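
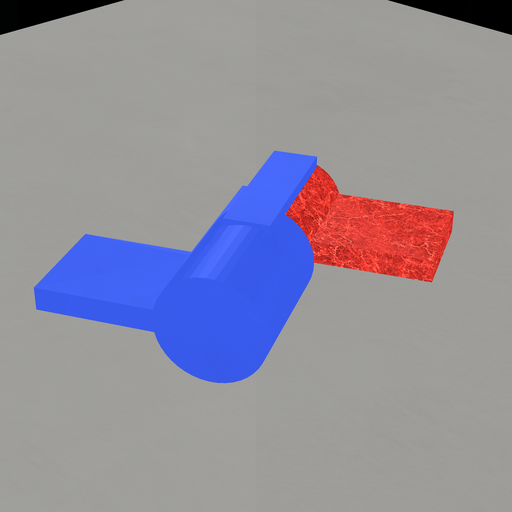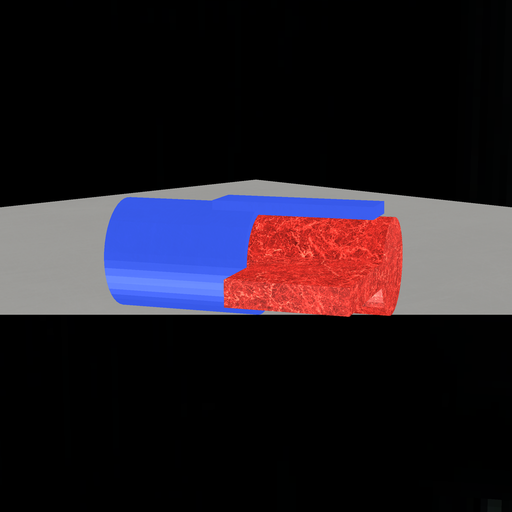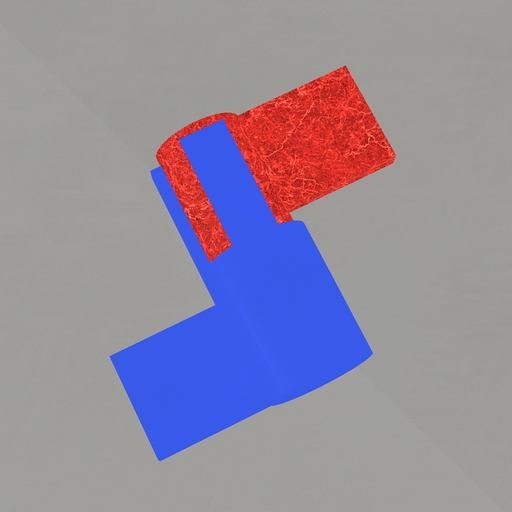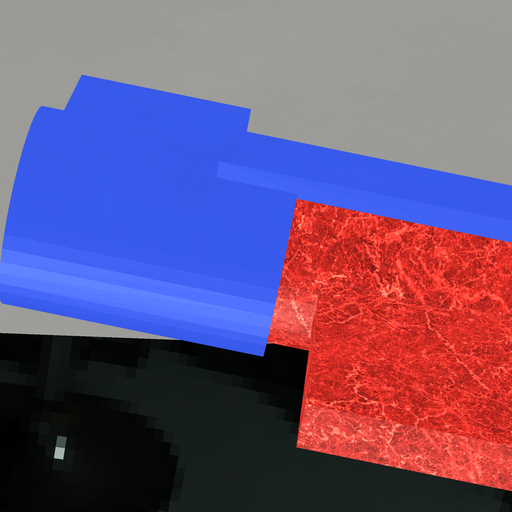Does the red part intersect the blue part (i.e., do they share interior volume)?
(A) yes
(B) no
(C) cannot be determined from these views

(A) yes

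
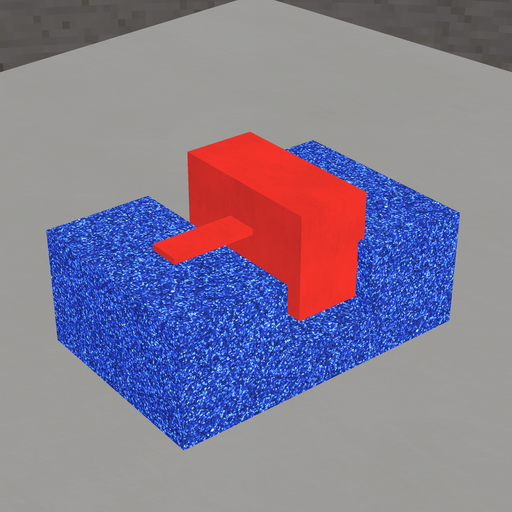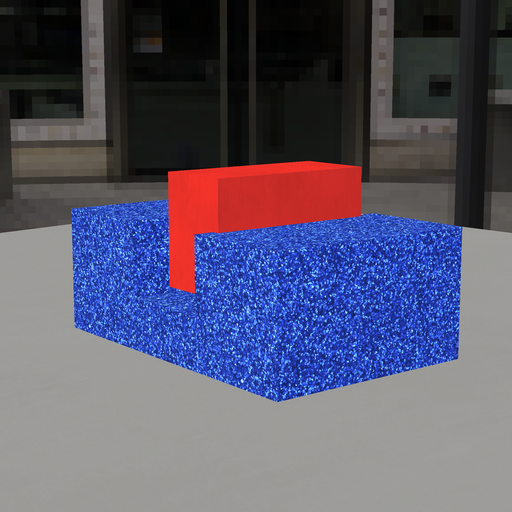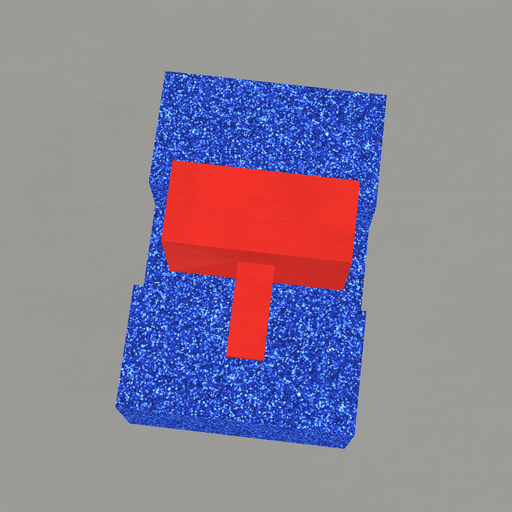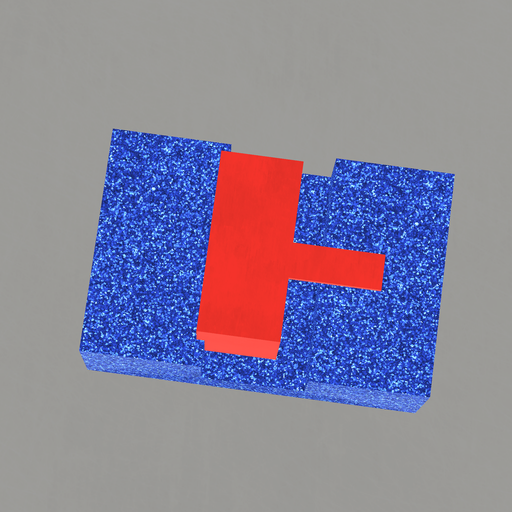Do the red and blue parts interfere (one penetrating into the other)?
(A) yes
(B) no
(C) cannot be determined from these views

(A) yes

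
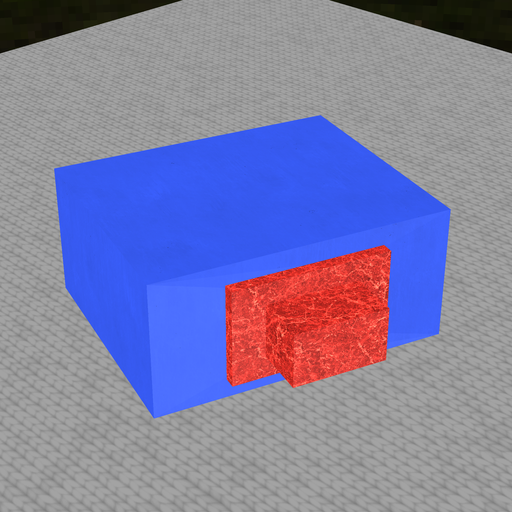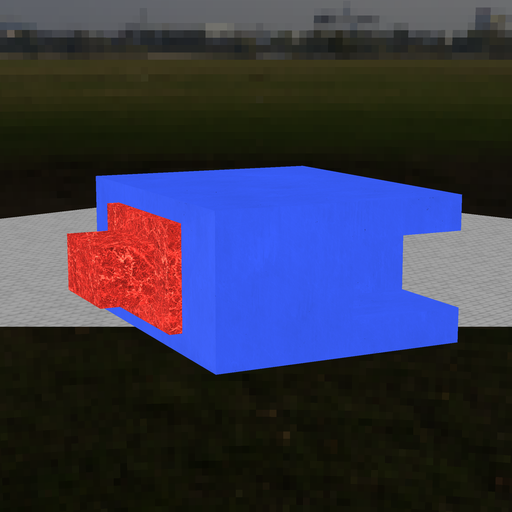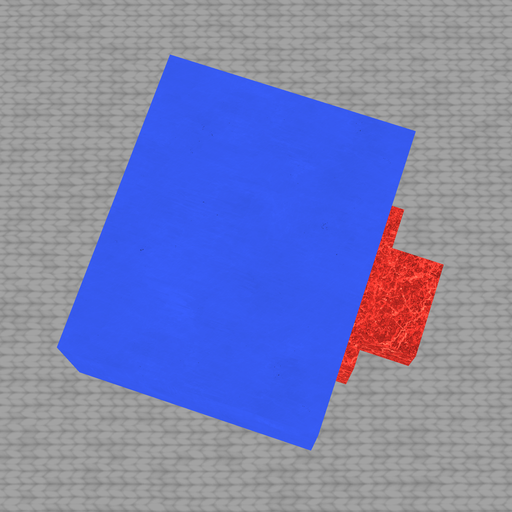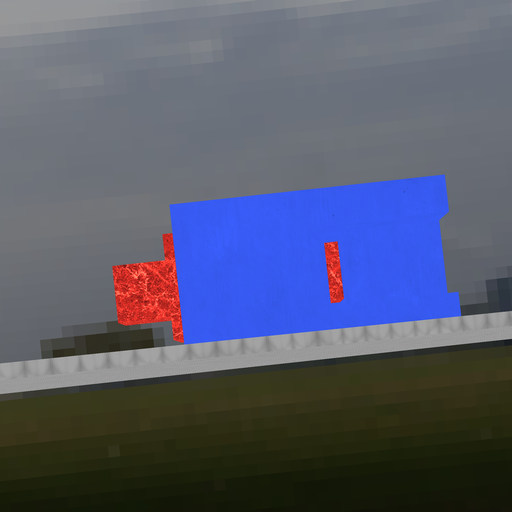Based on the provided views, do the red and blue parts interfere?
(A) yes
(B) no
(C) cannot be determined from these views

(B) no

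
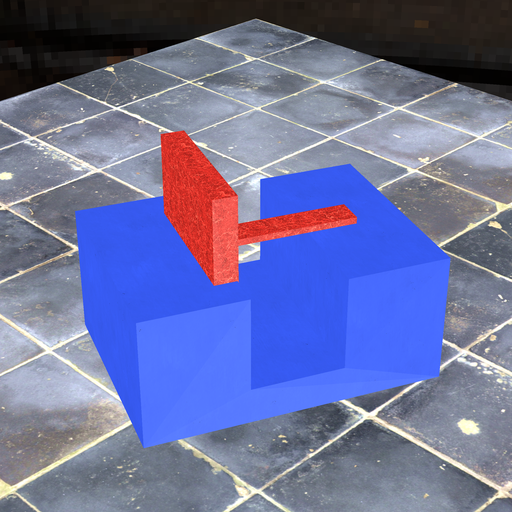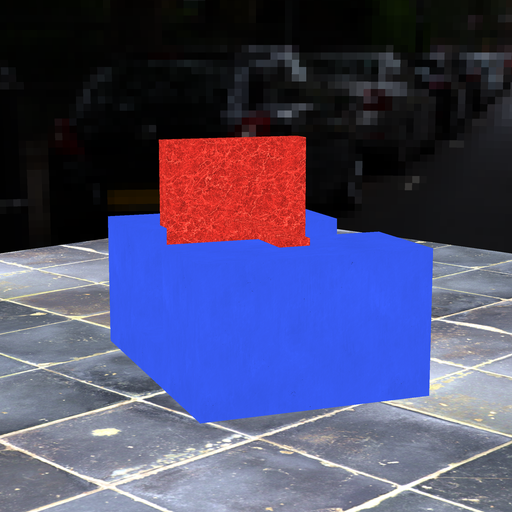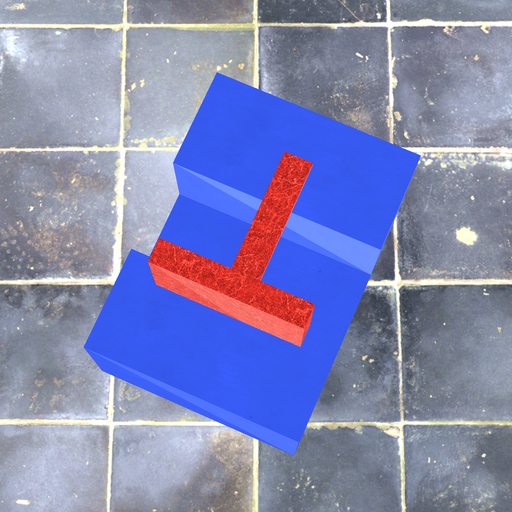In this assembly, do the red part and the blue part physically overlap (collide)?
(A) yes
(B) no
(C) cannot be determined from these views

(A) yes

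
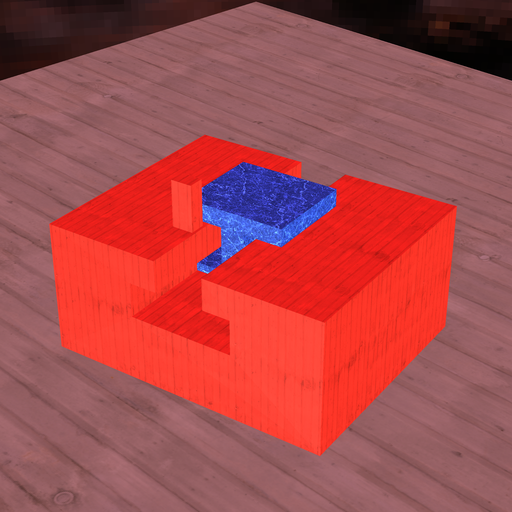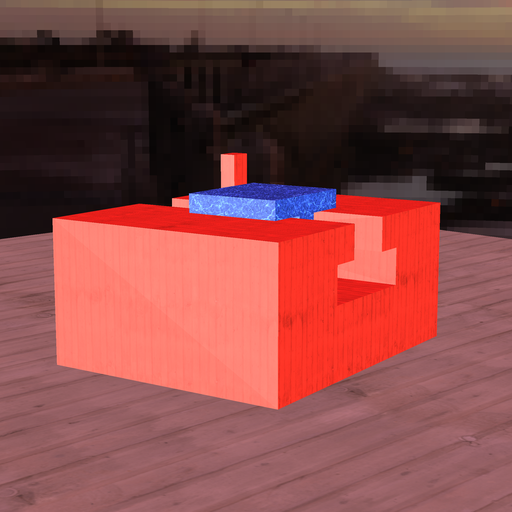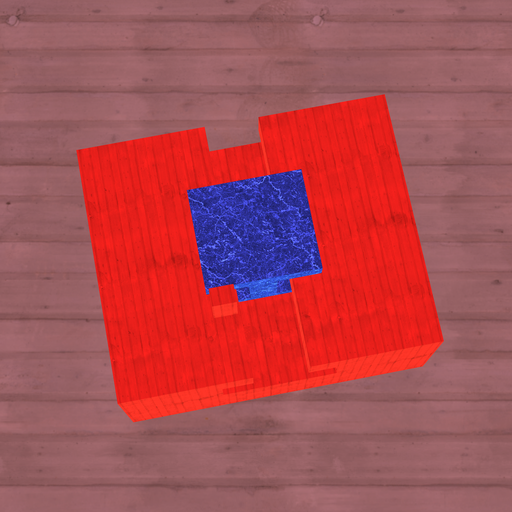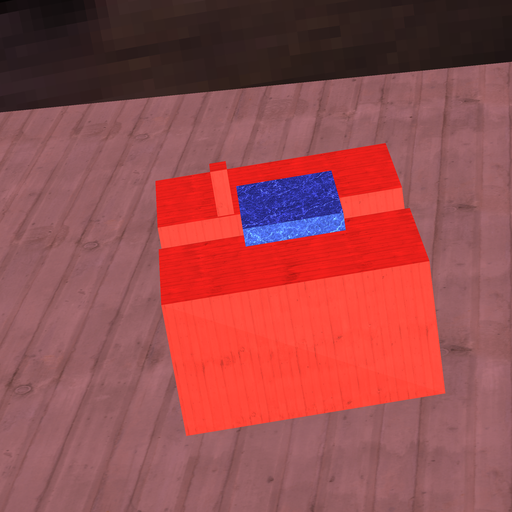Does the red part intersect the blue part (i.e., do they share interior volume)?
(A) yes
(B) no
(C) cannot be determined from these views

(B) no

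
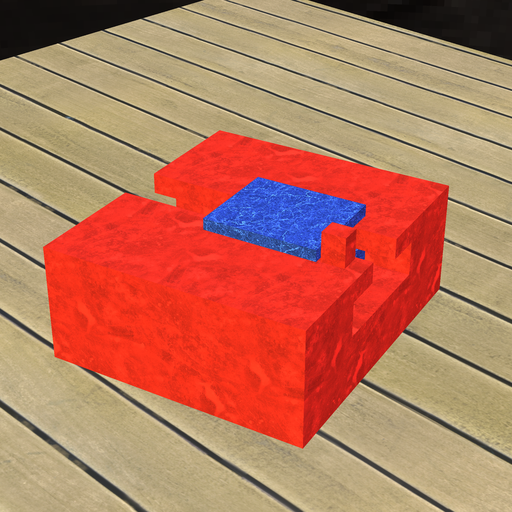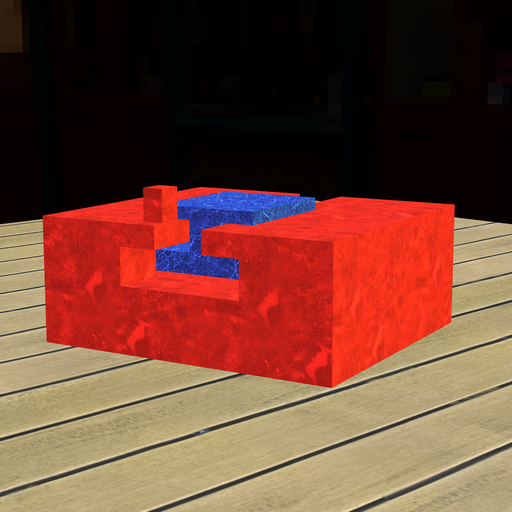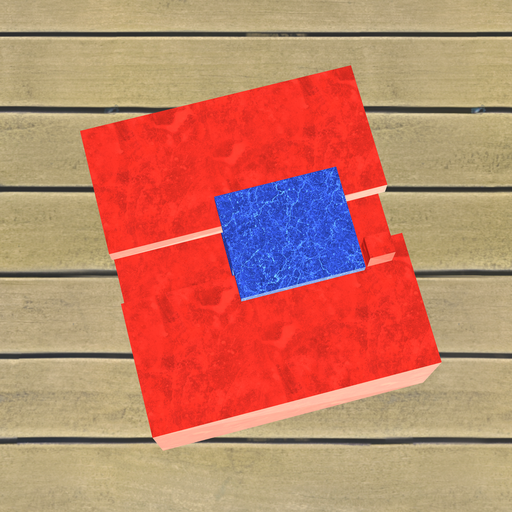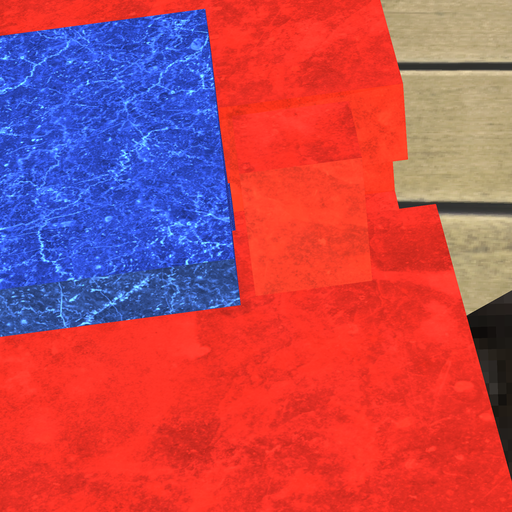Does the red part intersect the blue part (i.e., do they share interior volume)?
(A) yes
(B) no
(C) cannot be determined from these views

(B) no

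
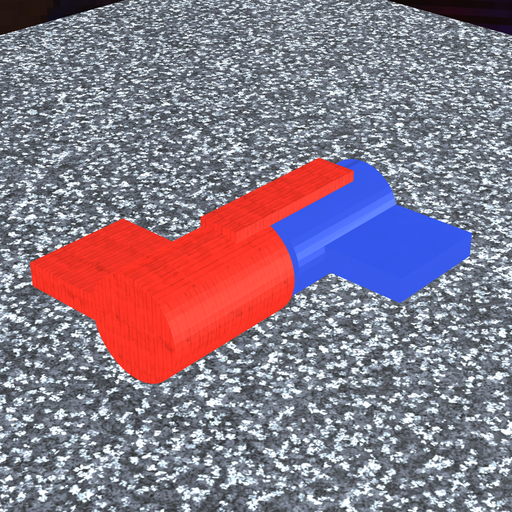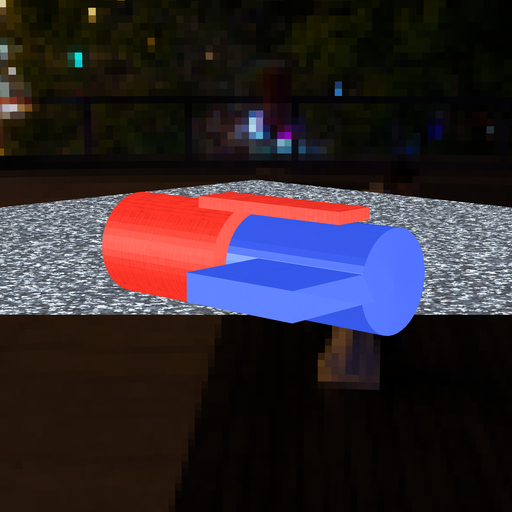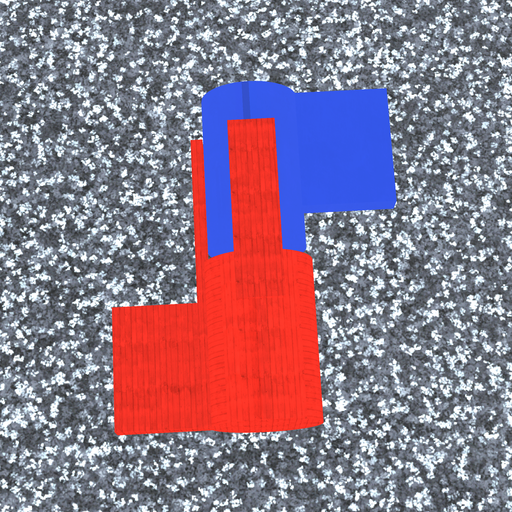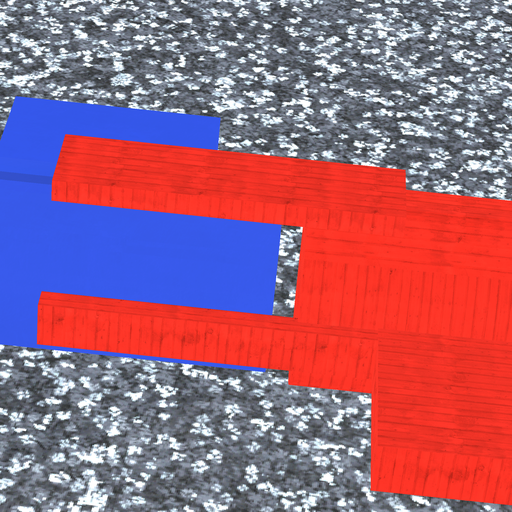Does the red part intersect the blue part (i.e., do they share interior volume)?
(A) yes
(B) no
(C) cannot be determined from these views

(B) no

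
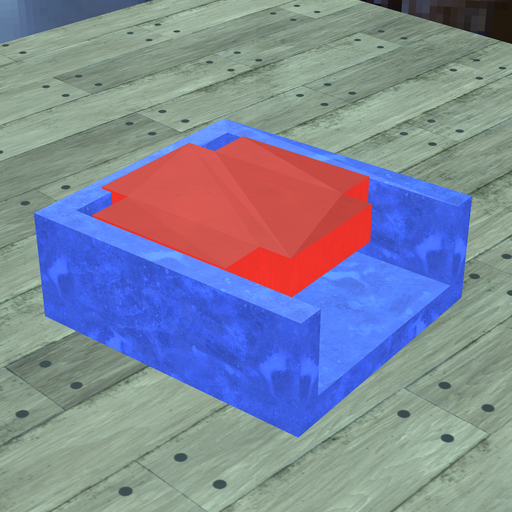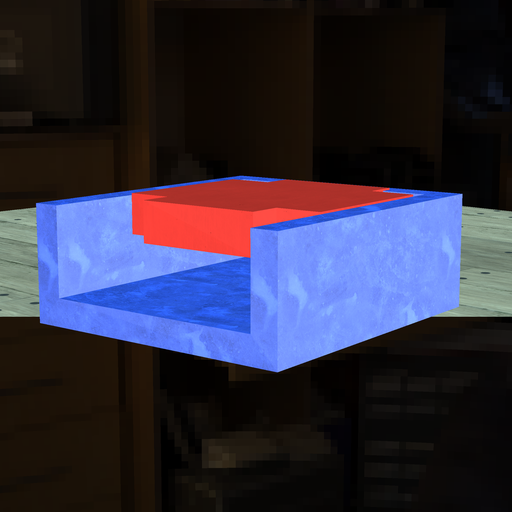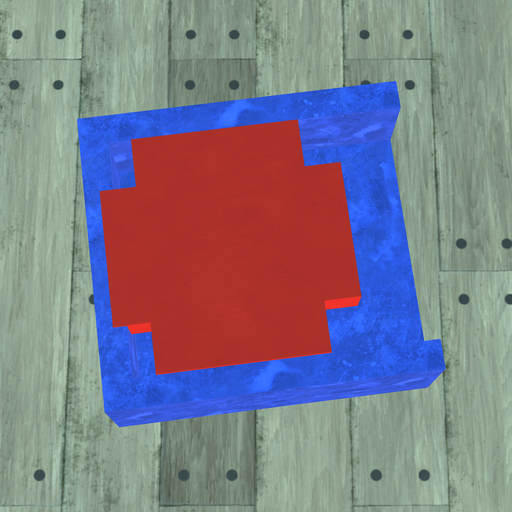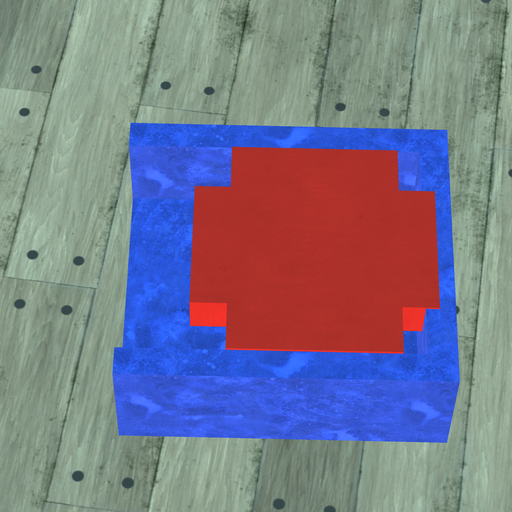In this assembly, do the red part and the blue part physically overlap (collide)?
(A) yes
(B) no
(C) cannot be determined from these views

(A) yes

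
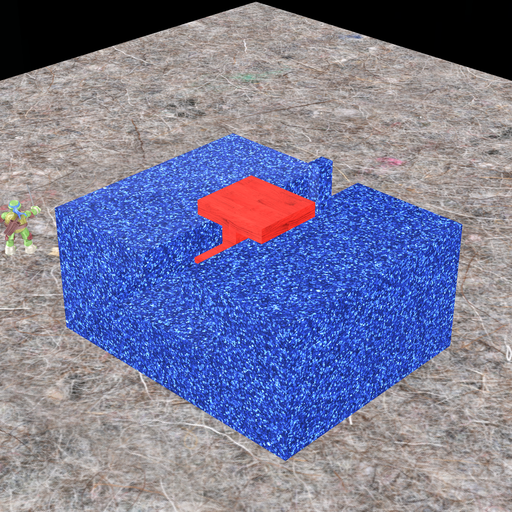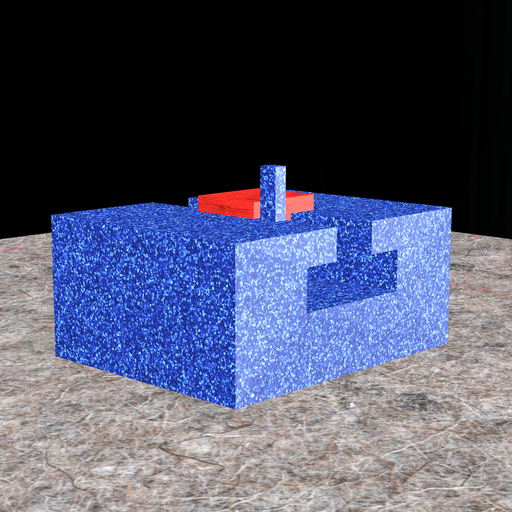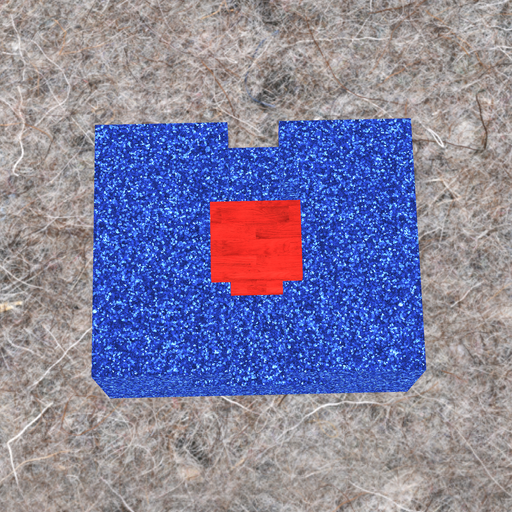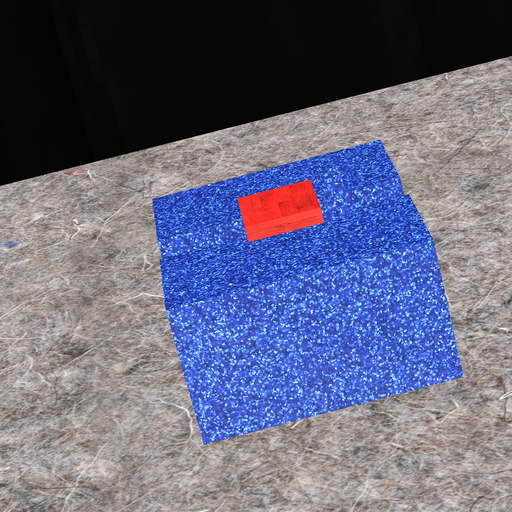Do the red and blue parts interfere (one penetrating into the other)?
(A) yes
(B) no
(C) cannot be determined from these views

(B) no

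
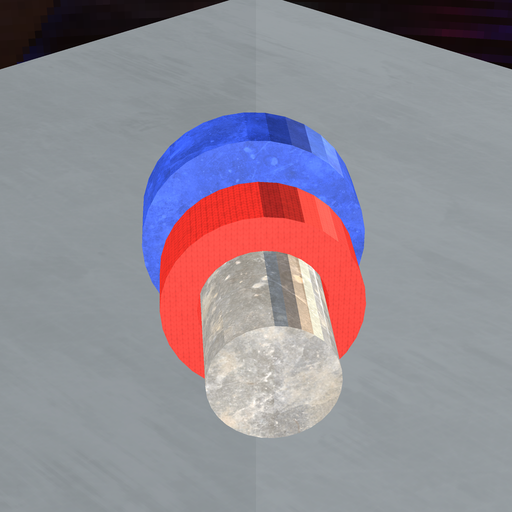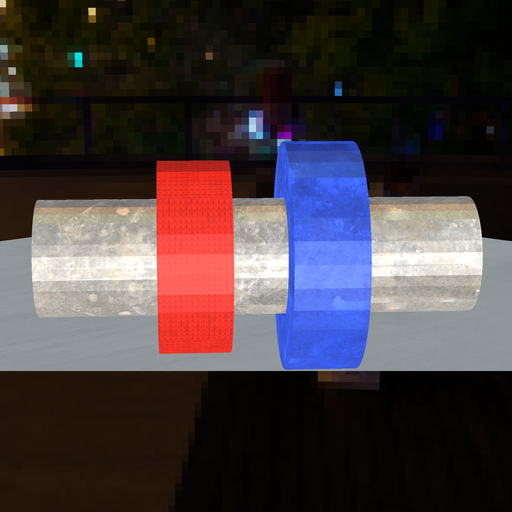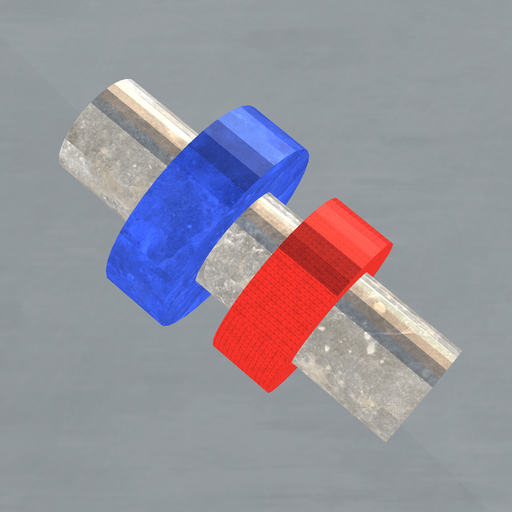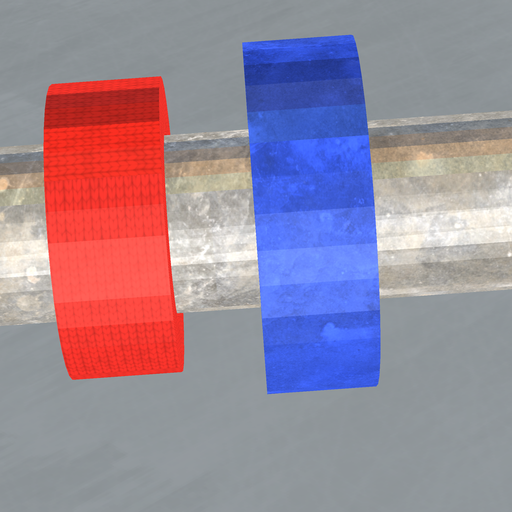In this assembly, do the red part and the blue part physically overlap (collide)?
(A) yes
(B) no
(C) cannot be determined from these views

(B) no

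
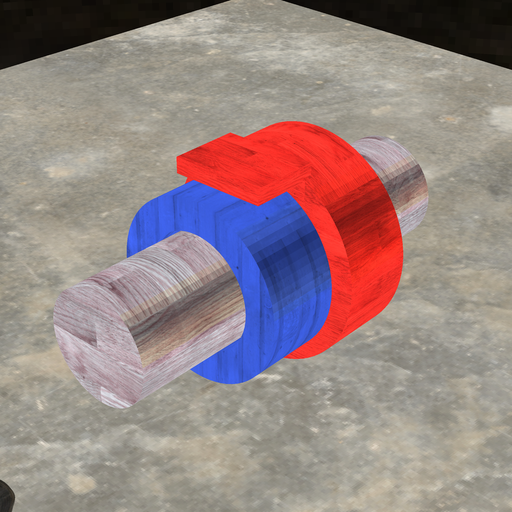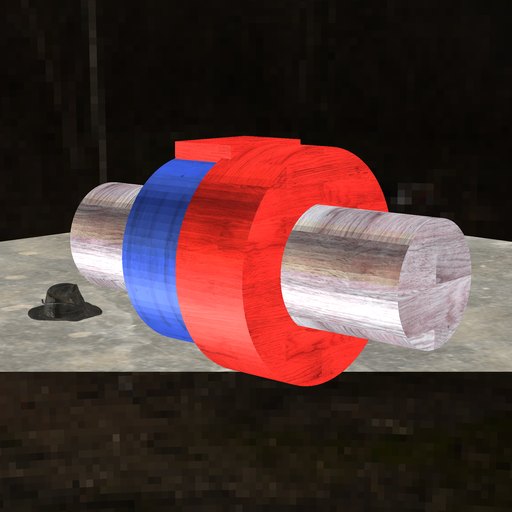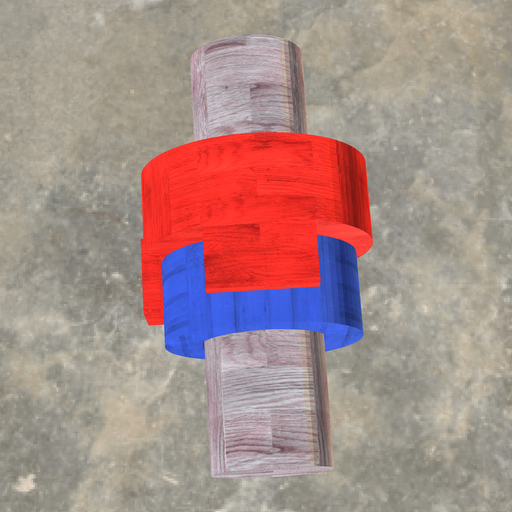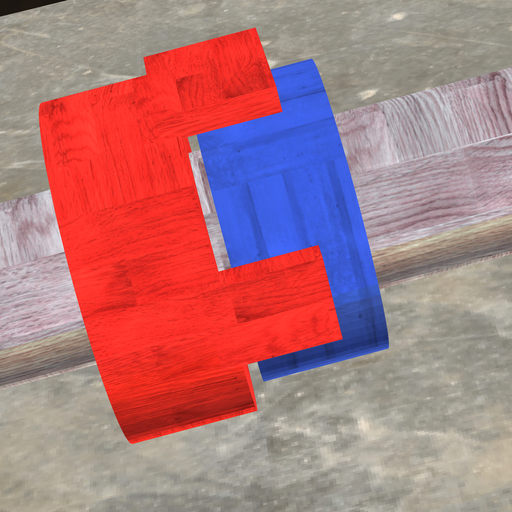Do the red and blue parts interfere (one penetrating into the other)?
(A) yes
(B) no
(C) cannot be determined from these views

(B) no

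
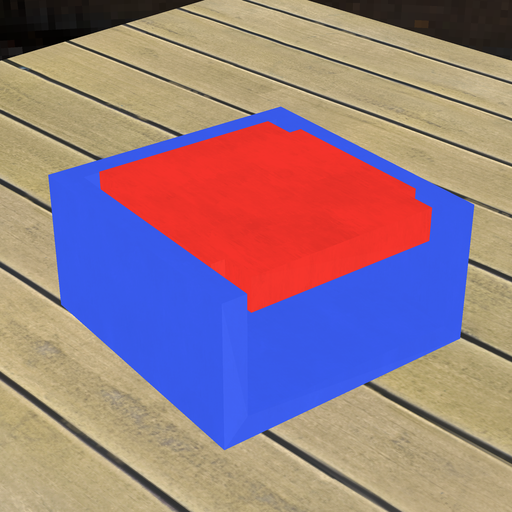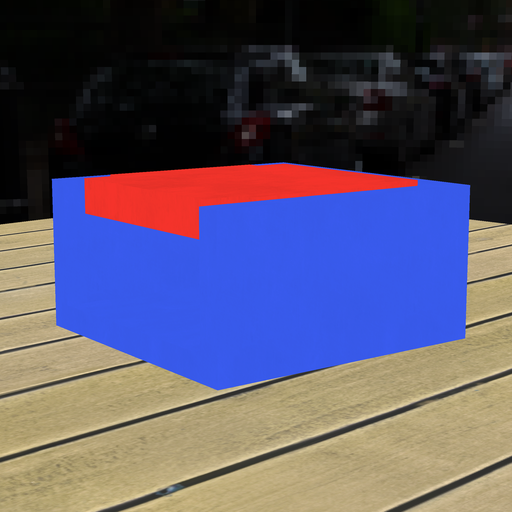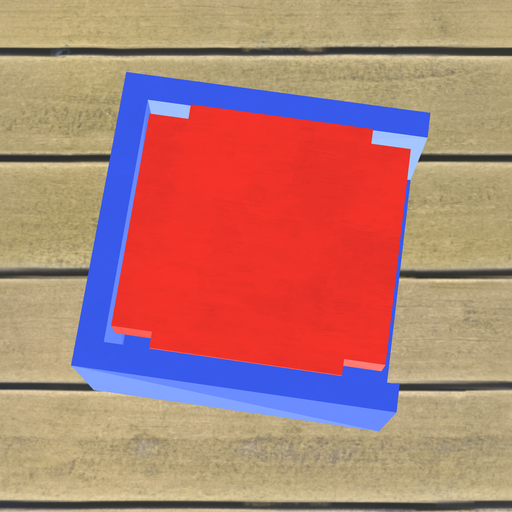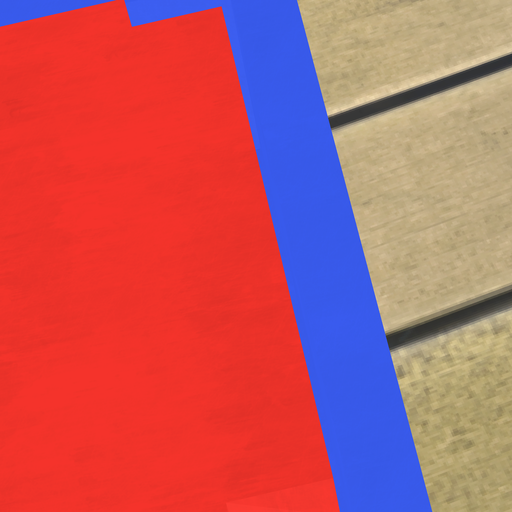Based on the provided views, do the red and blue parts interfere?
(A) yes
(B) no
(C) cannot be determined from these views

(B) no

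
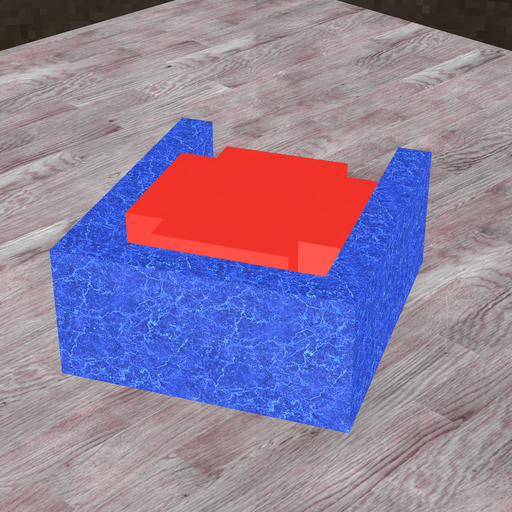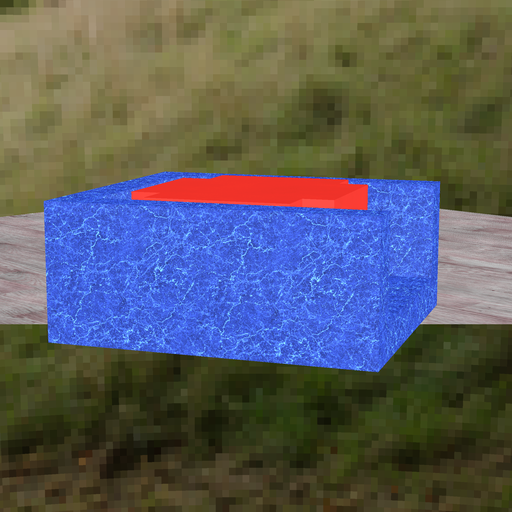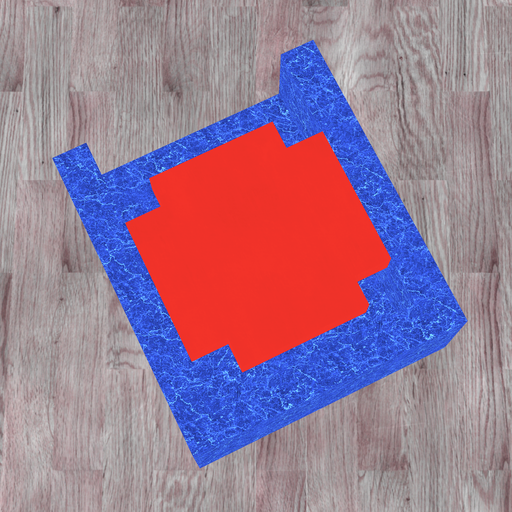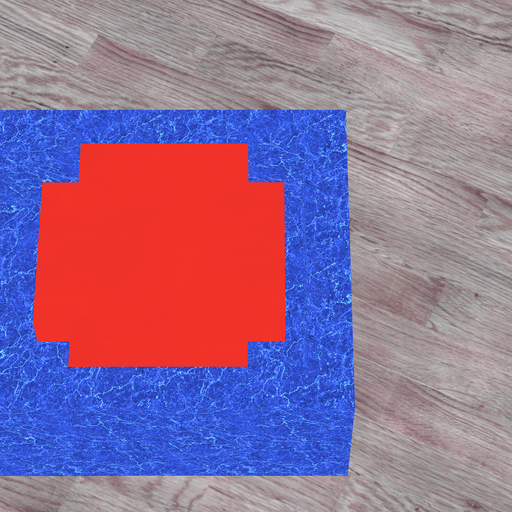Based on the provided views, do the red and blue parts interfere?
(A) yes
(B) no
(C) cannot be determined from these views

(B) no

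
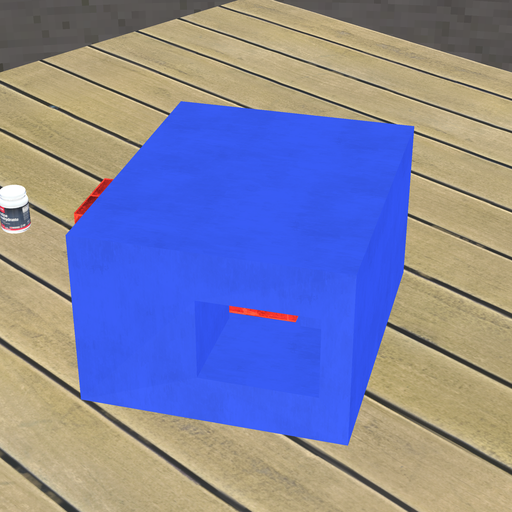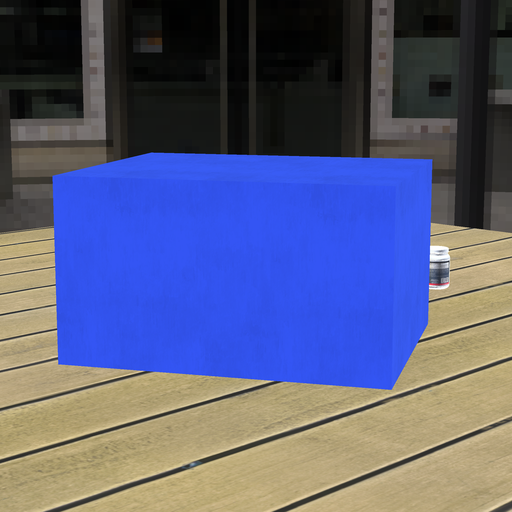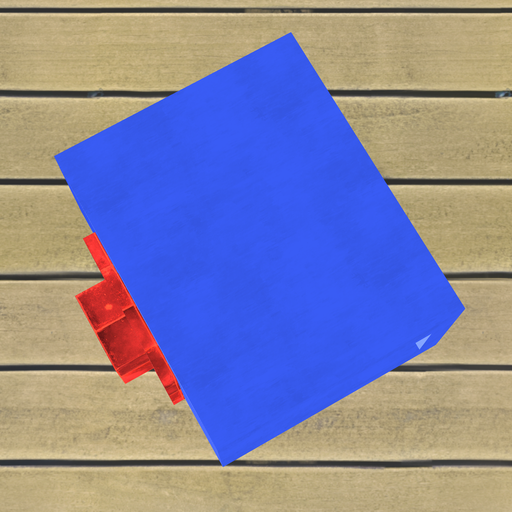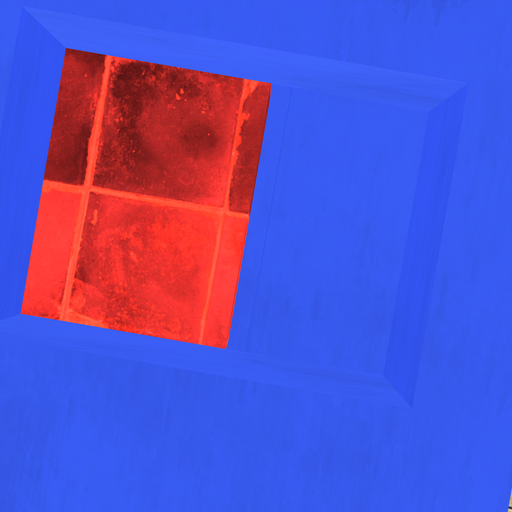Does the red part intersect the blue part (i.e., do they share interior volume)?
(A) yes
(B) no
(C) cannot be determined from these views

(B) no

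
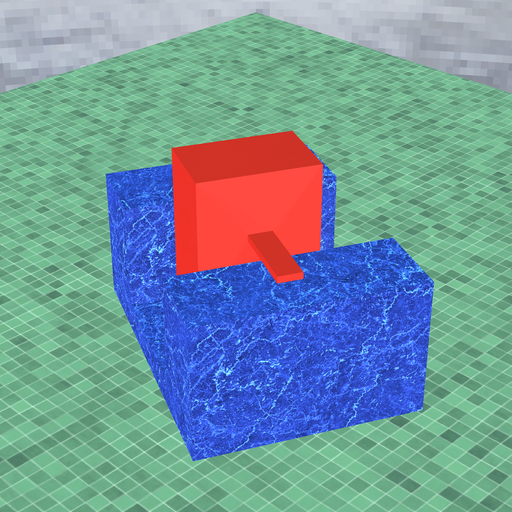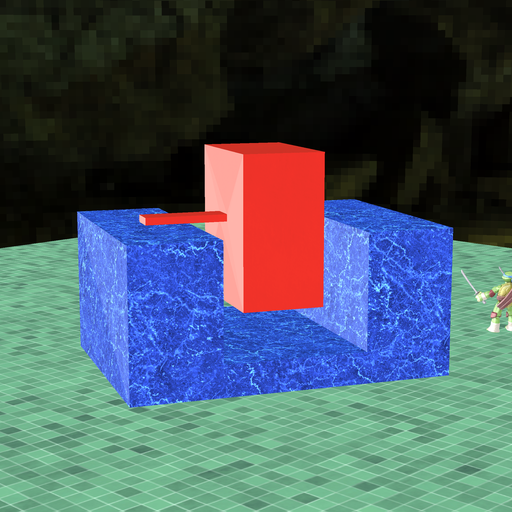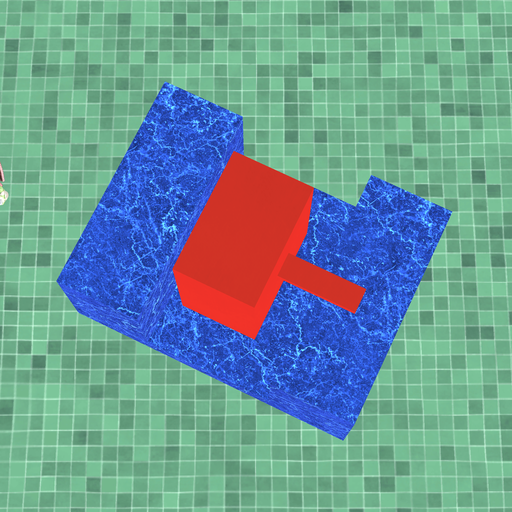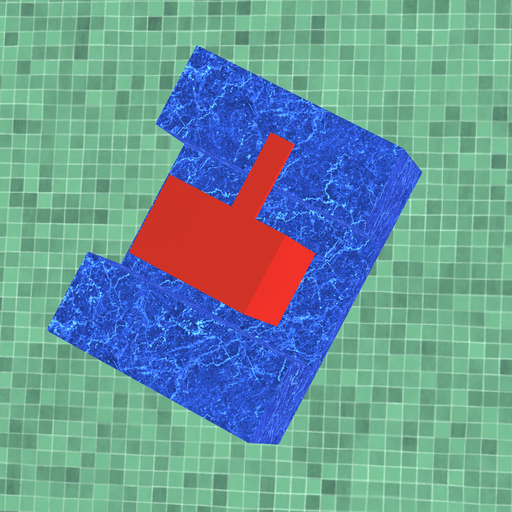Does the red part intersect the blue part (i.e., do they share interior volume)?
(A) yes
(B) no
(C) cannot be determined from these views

(B) no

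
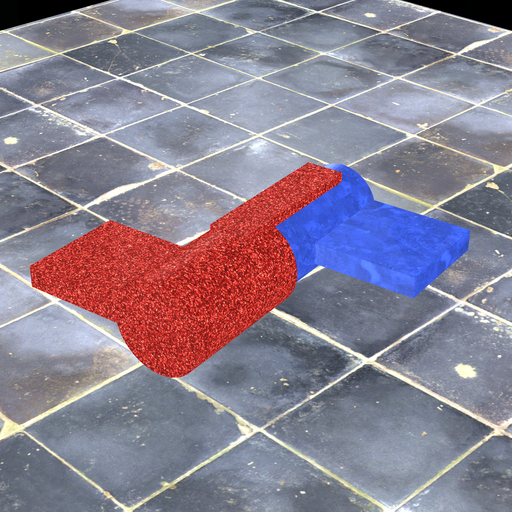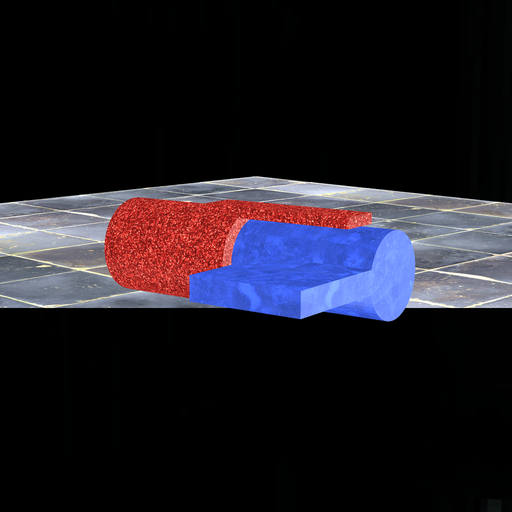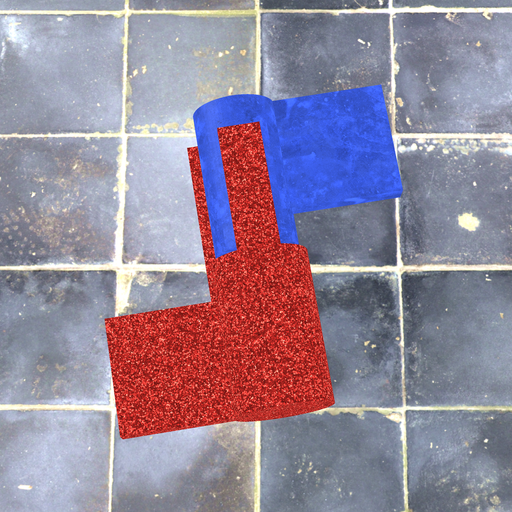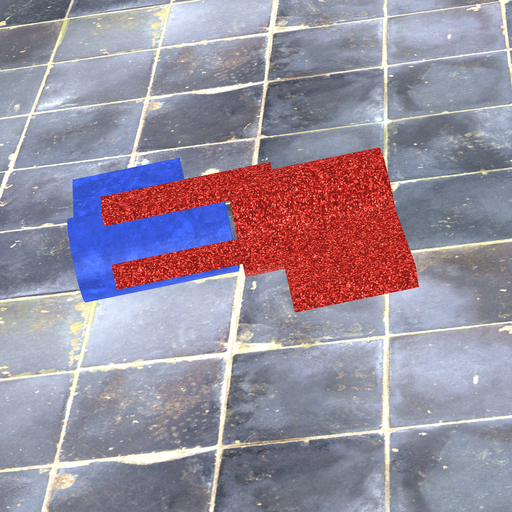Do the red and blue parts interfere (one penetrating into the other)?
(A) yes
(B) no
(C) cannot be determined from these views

(B) no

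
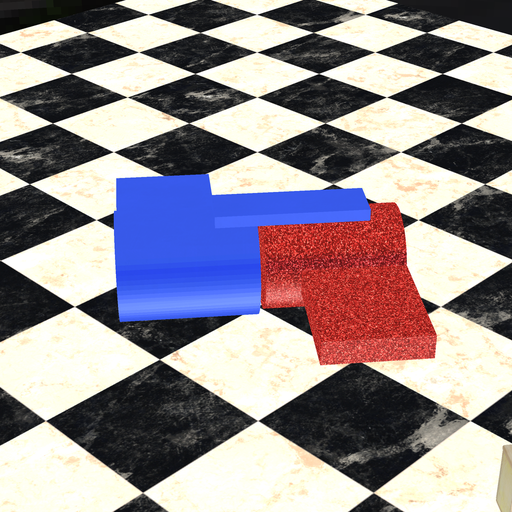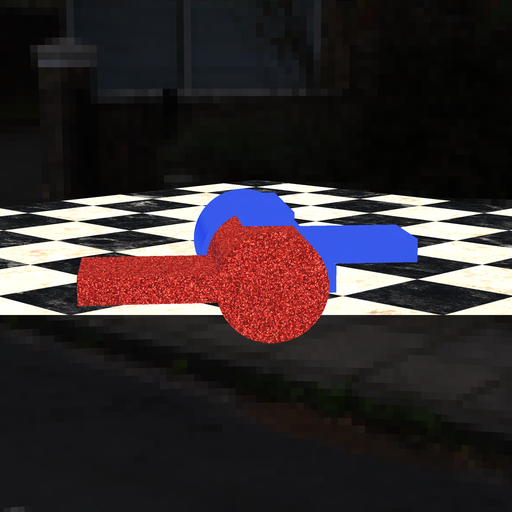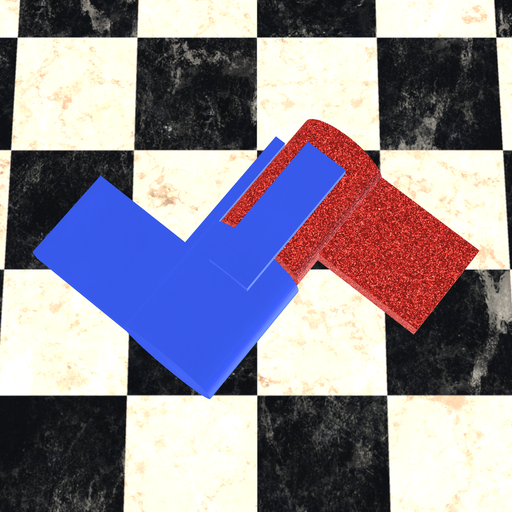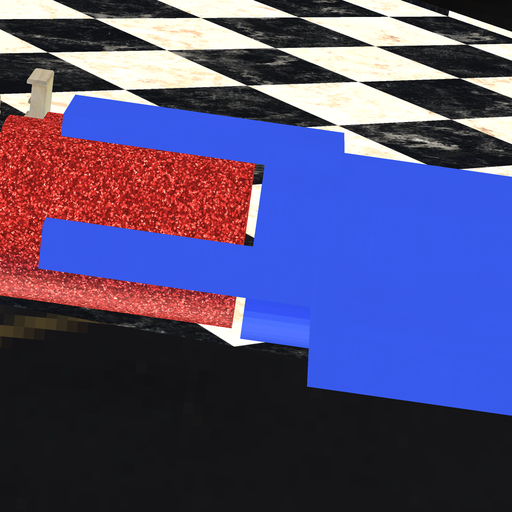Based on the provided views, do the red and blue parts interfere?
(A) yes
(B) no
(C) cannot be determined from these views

(B) no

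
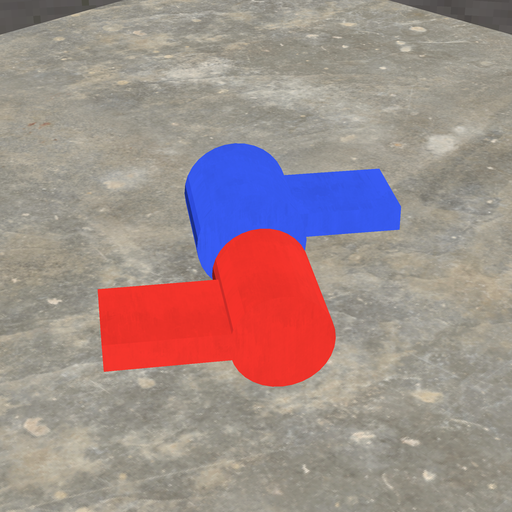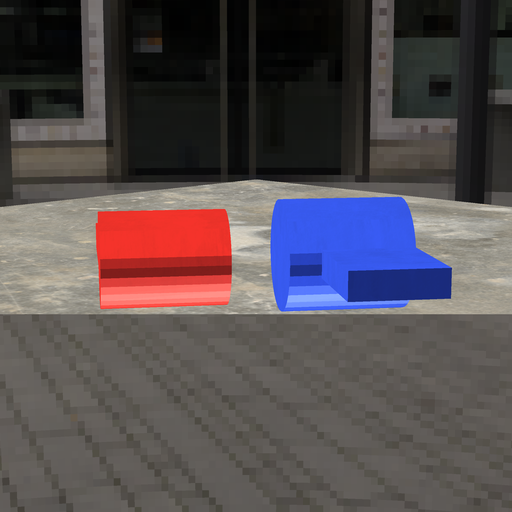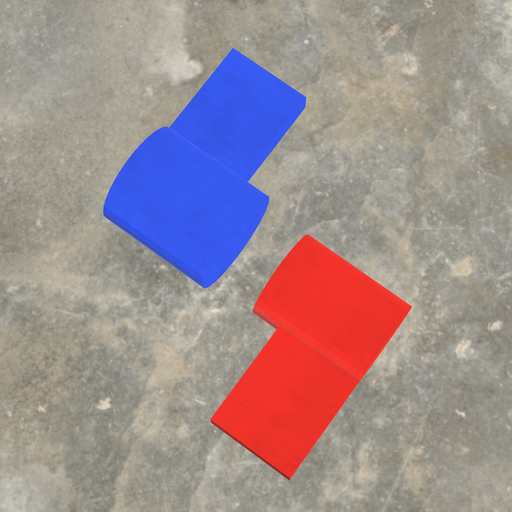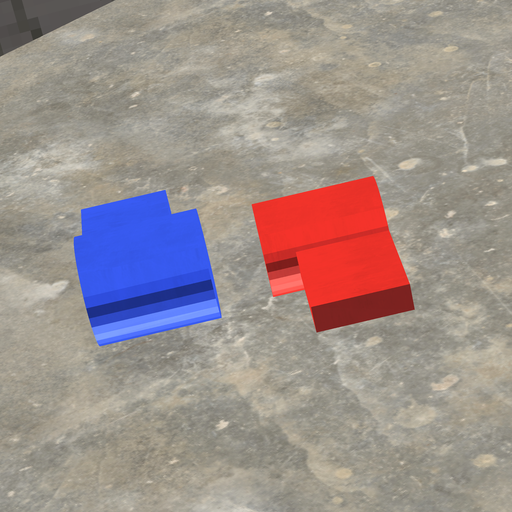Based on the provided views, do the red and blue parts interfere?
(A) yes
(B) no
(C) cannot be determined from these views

(B) no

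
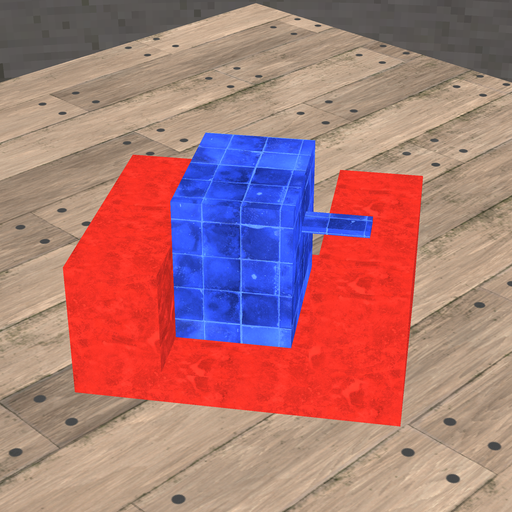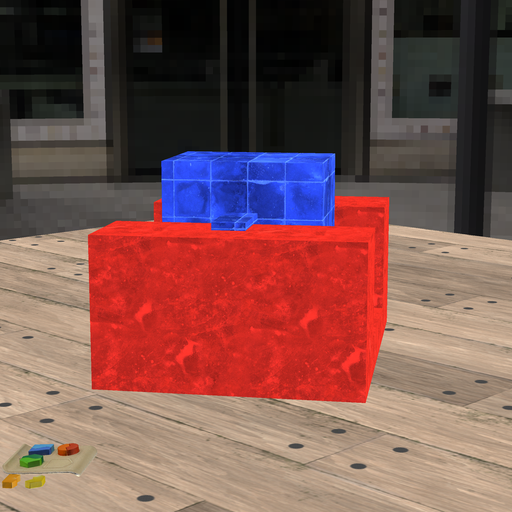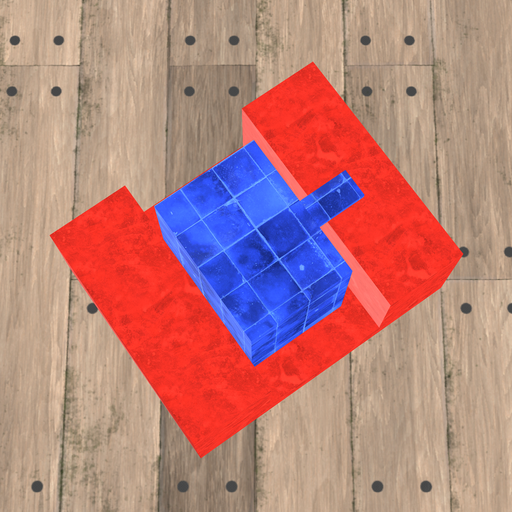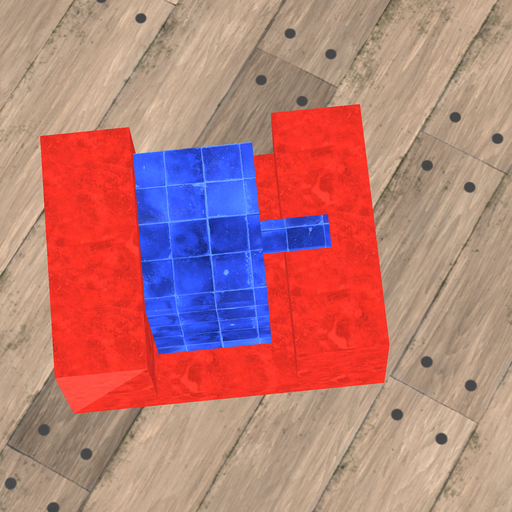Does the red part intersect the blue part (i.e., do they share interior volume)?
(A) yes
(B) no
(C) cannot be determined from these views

(B) no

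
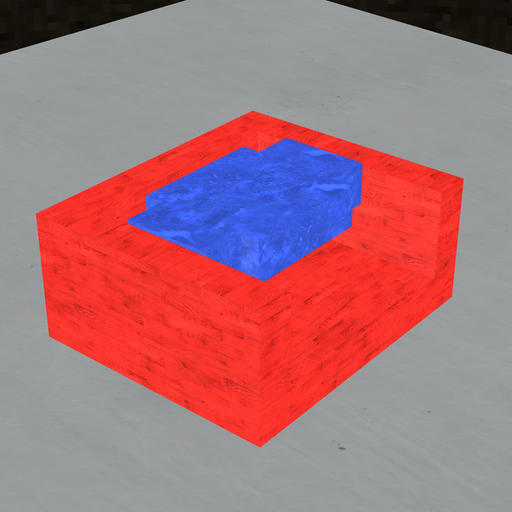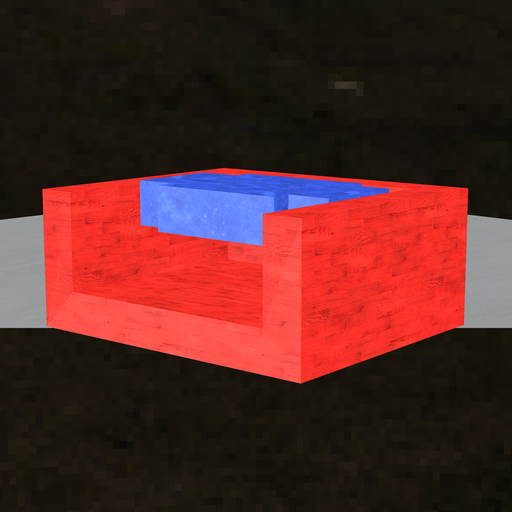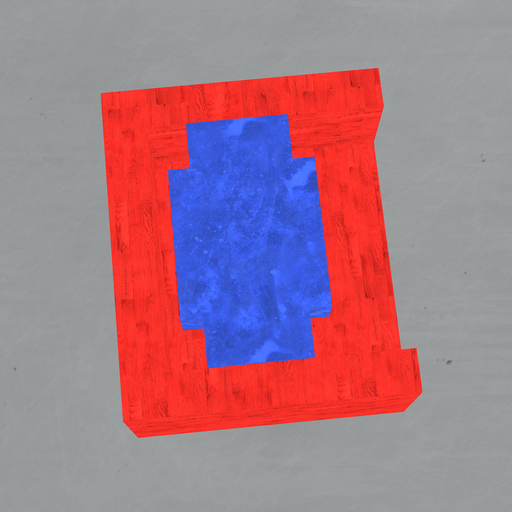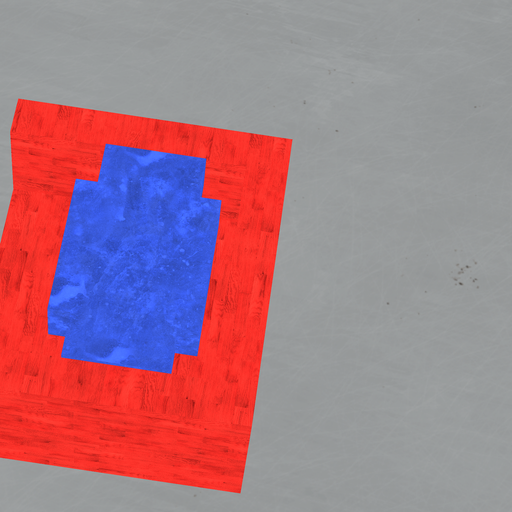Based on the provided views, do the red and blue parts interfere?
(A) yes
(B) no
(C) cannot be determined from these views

(B) no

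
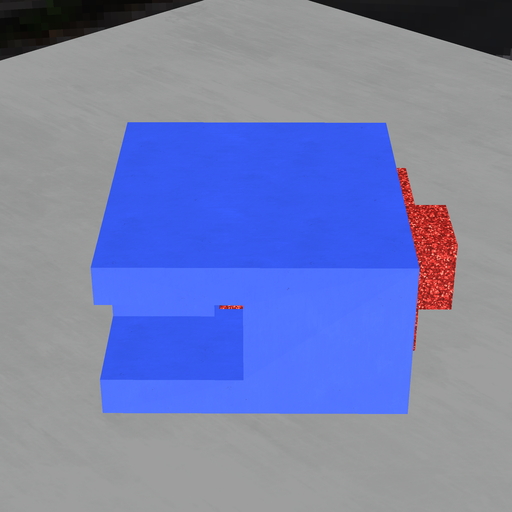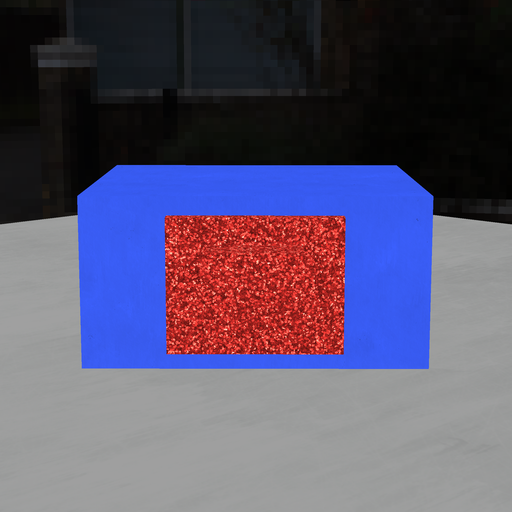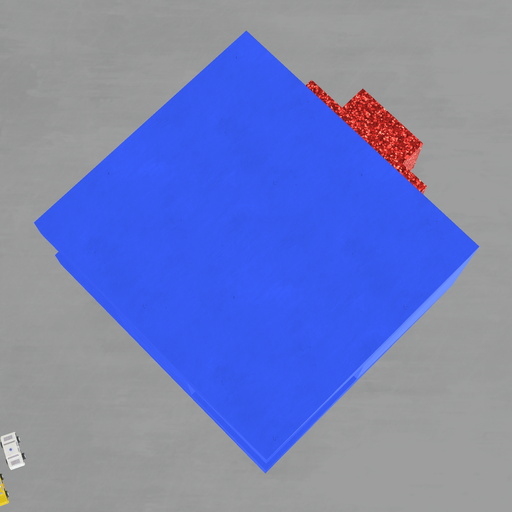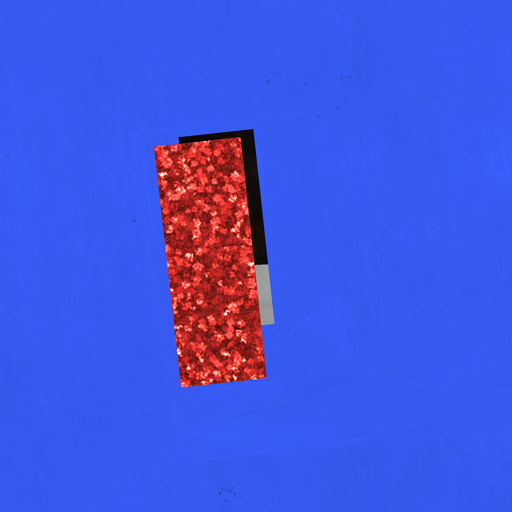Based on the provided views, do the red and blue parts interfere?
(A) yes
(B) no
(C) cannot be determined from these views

(B) no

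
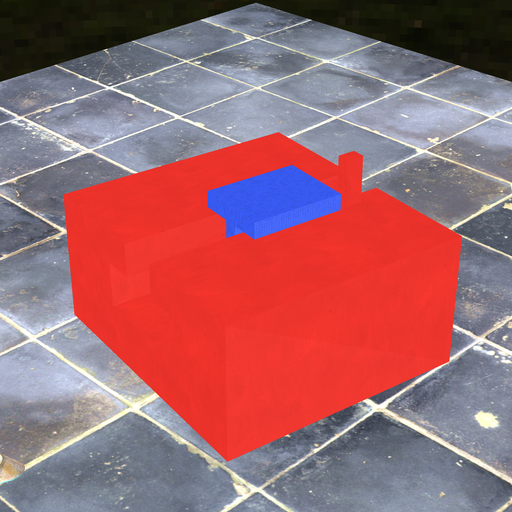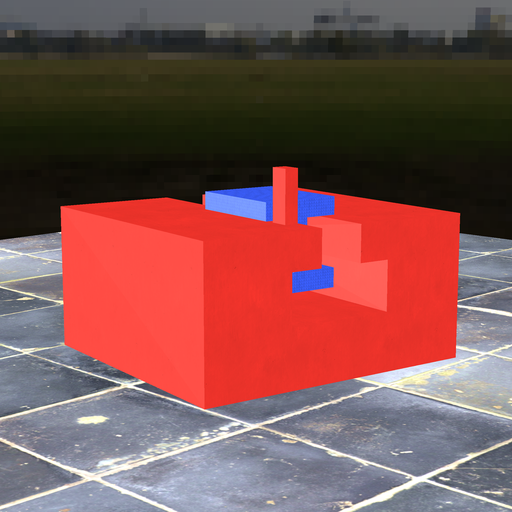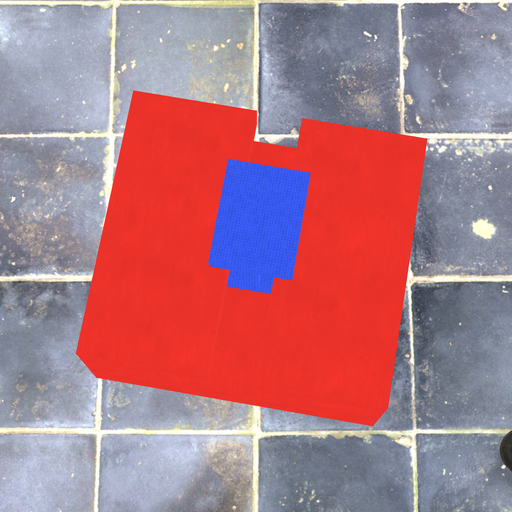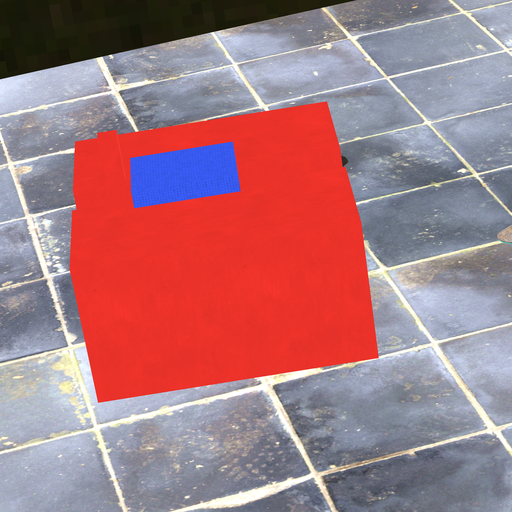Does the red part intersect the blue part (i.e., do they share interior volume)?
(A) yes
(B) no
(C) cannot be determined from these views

(B) no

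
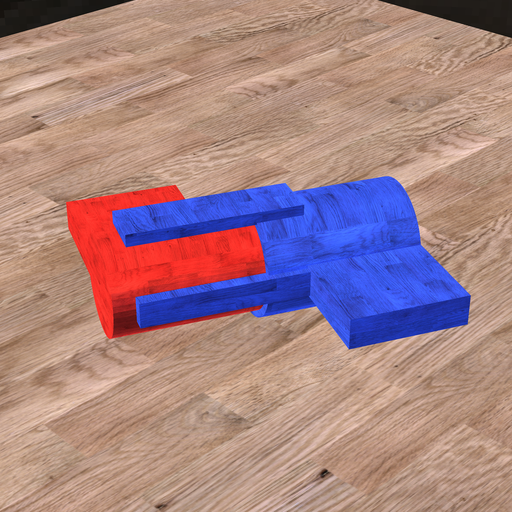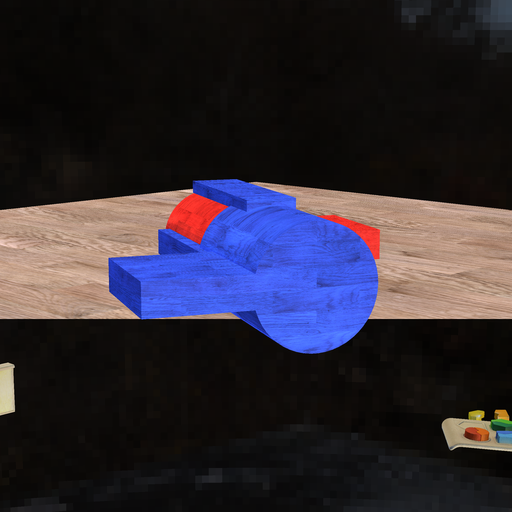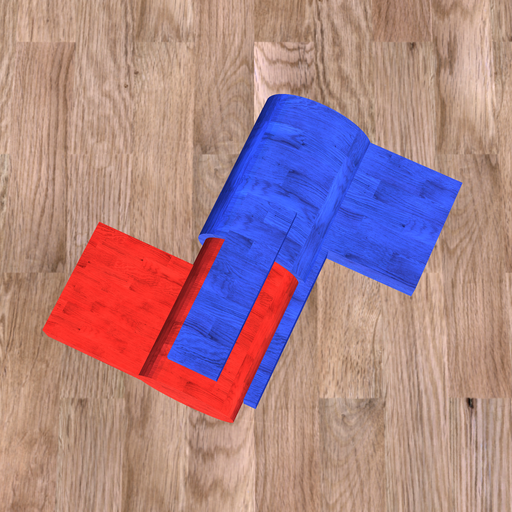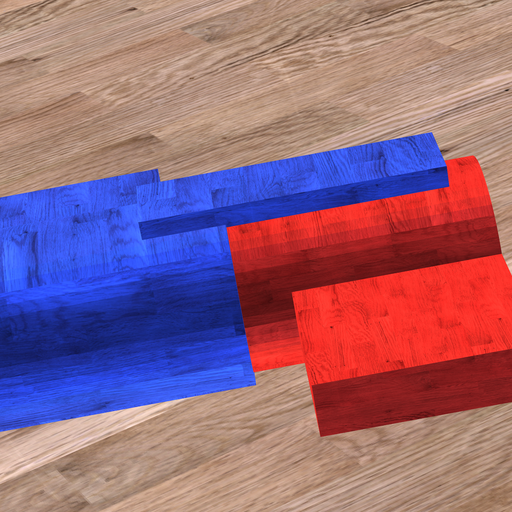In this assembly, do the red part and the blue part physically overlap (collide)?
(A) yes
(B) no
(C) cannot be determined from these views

(A) yes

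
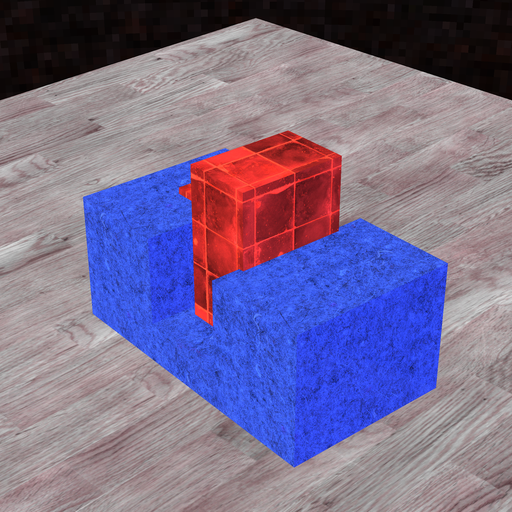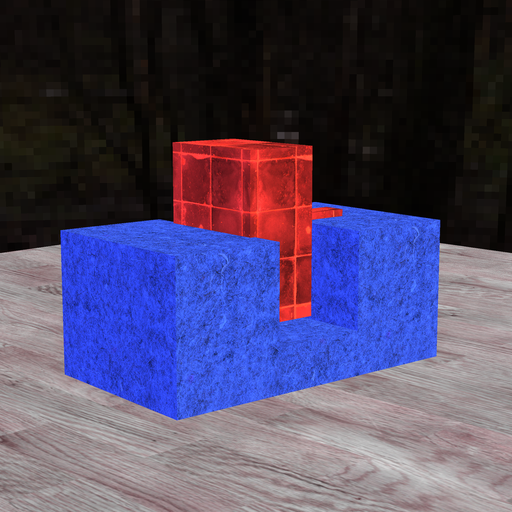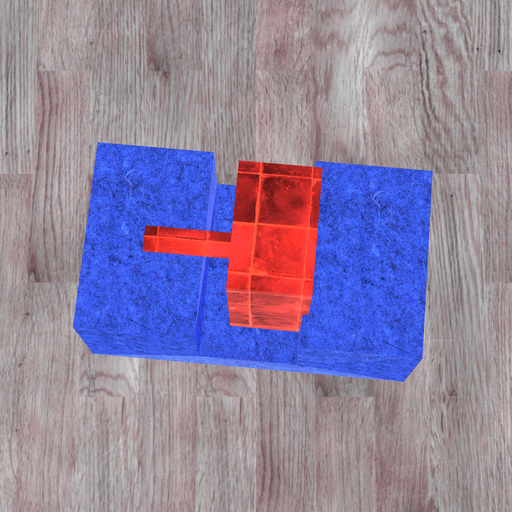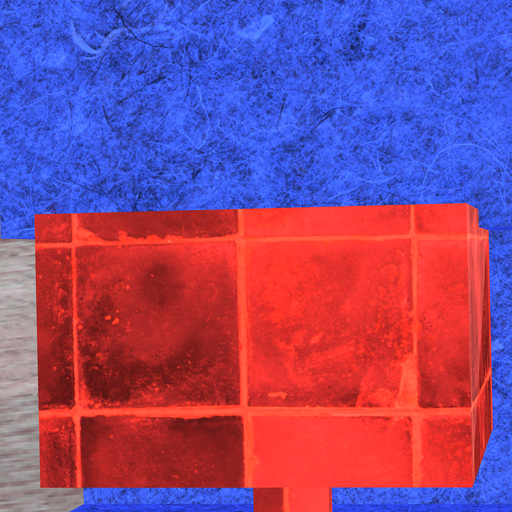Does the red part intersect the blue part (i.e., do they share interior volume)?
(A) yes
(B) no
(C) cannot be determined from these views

(A) yes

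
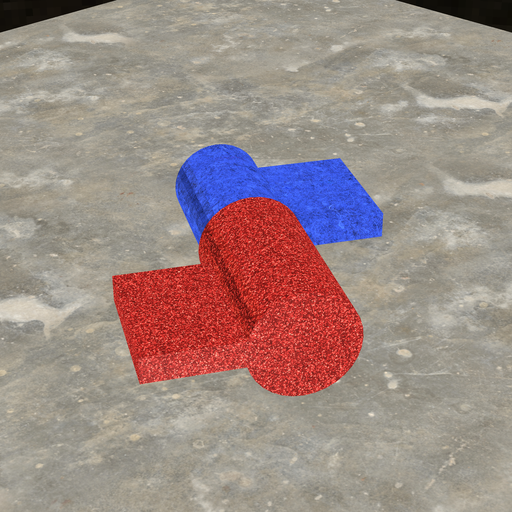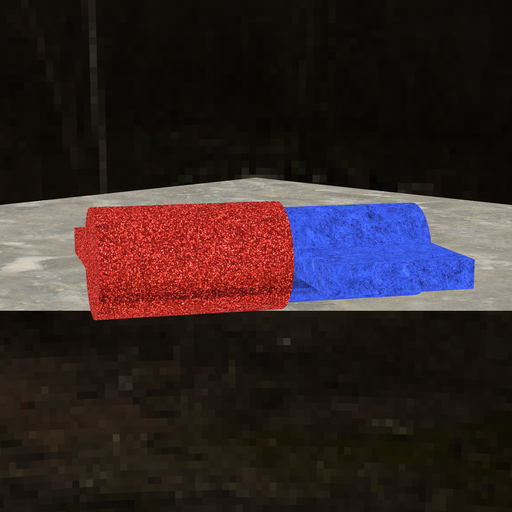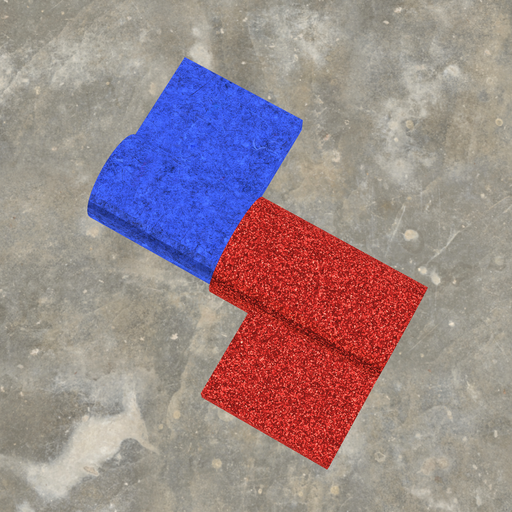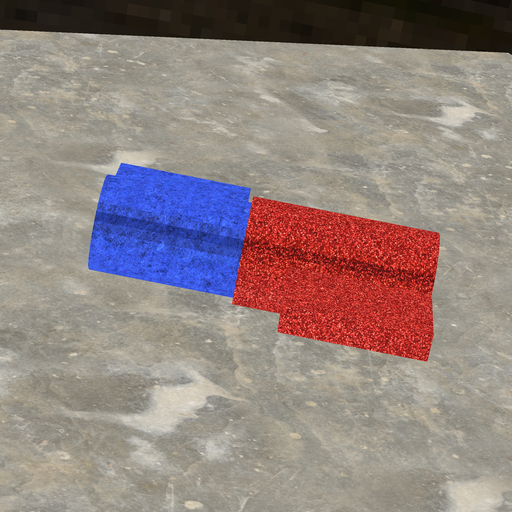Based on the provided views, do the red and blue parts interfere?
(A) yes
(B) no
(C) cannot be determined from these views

(A) yes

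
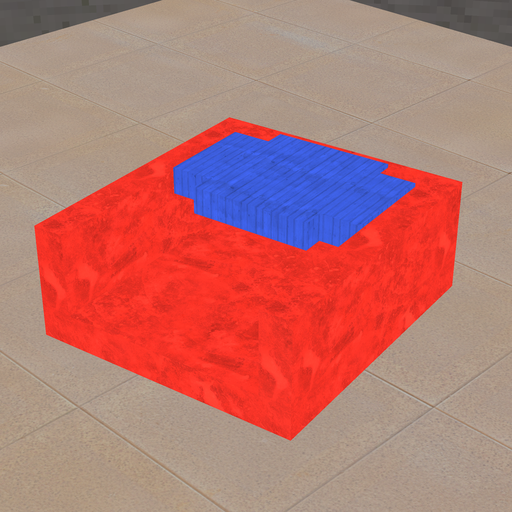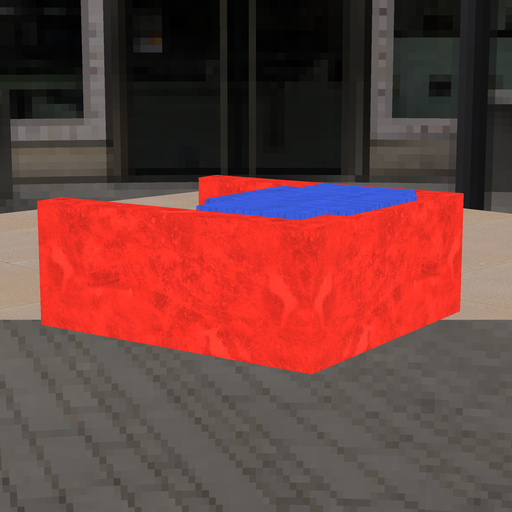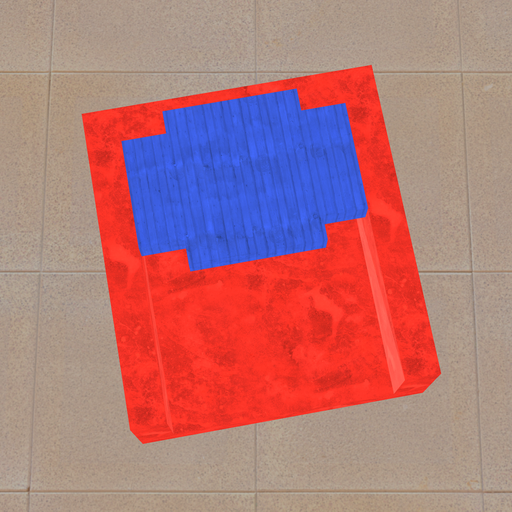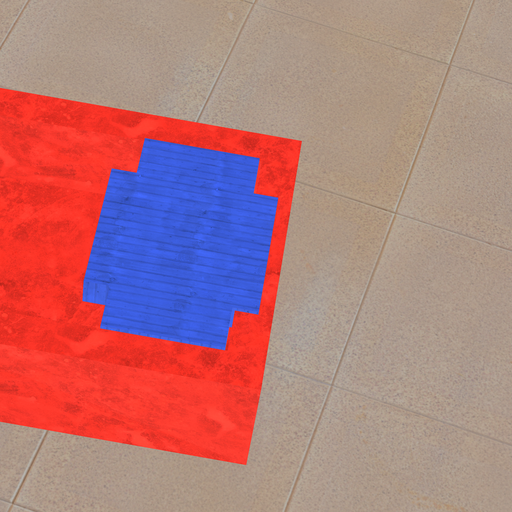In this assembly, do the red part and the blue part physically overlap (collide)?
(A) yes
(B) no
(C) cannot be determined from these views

(A) yes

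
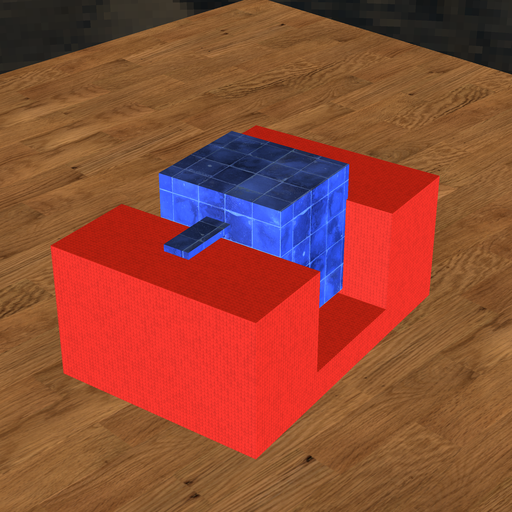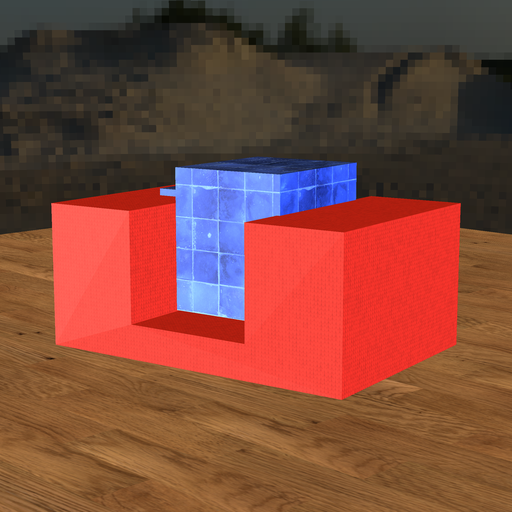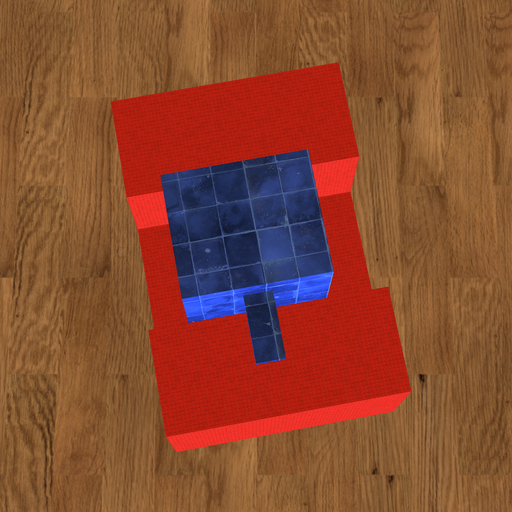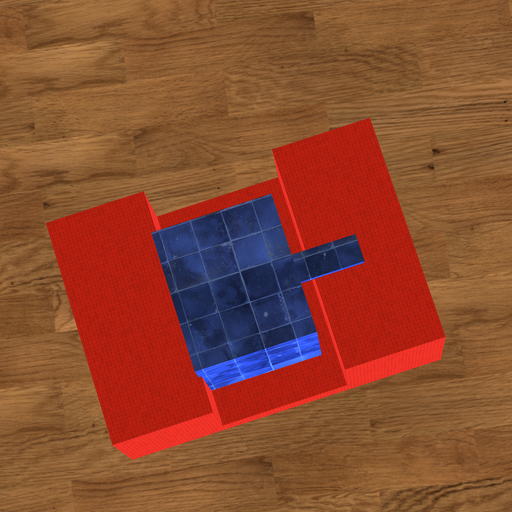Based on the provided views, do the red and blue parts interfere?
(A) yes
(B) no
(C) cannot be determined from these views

(A) yes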